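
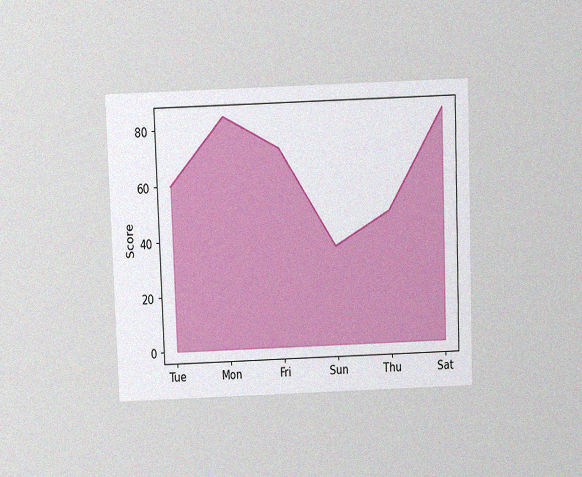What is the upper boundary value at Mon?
The chart is tilted about 2° counter-clockwise and viewed slightly from above, with some photo noise. At Mon the upper boundary is at 84.

84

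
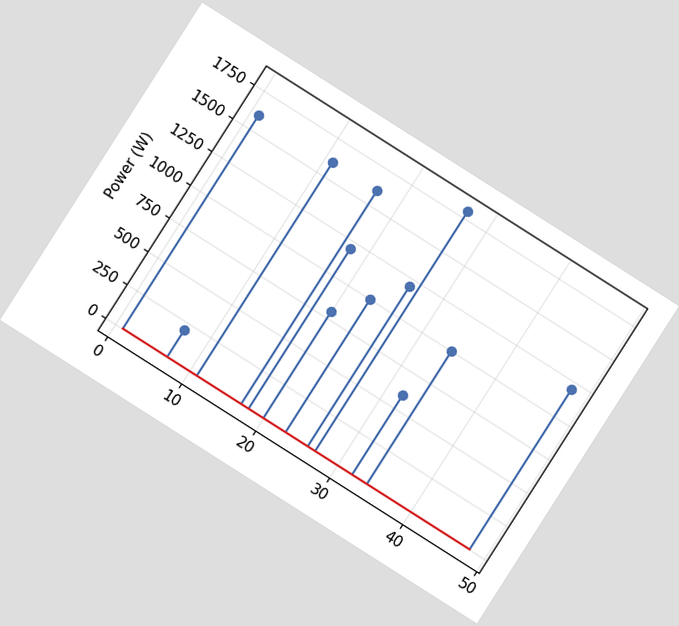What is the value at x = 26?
1200W

The chart is tilted about 32° clockwise. The stem at x=26 reaches 1200W.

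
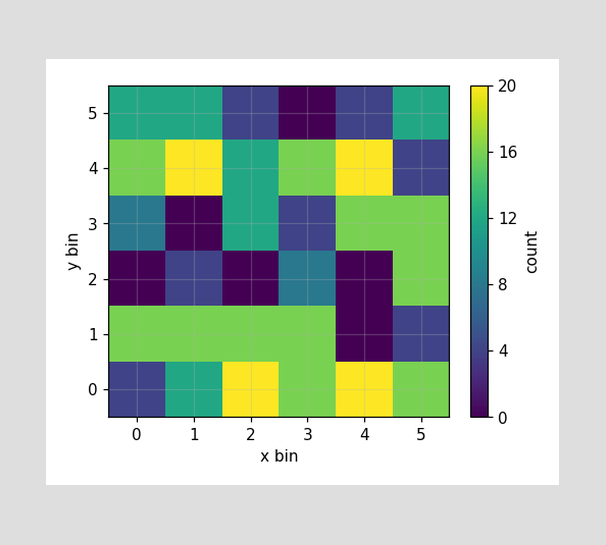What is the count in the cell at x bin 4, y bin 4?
20

Matching the cell (4, 4) against the colorbar gives 20.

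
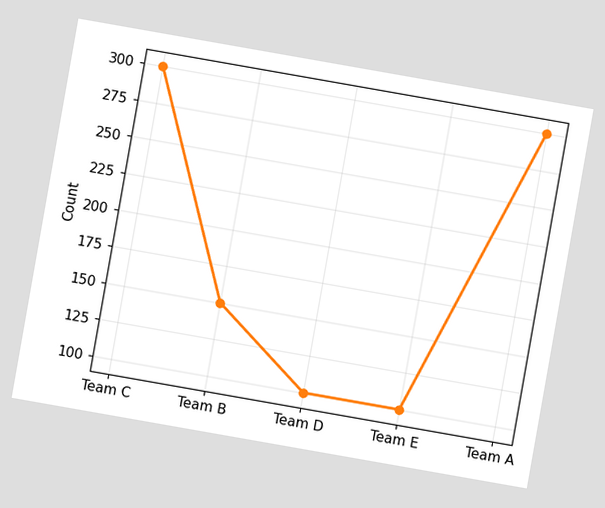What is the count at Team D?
The chart is tilted about 10° clockwise. At Team D, the line is at 100.

100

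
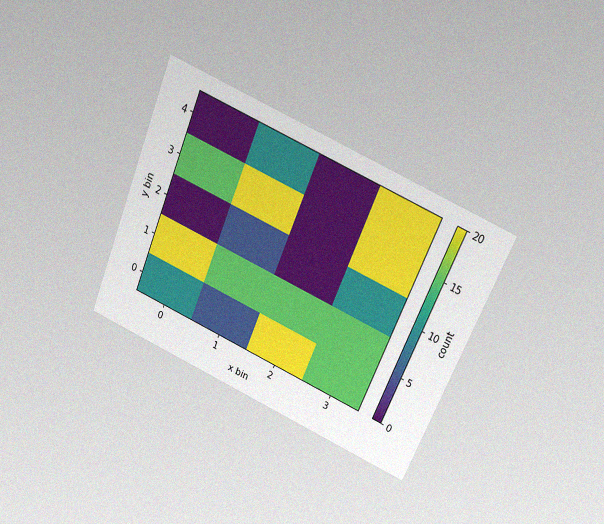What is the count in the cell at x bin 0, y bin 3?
The chart is tilted about 23° clockwise and viewed slightly from above, with some photo noise. Matching the cell (0, 3) against the colorbar gives 15.

15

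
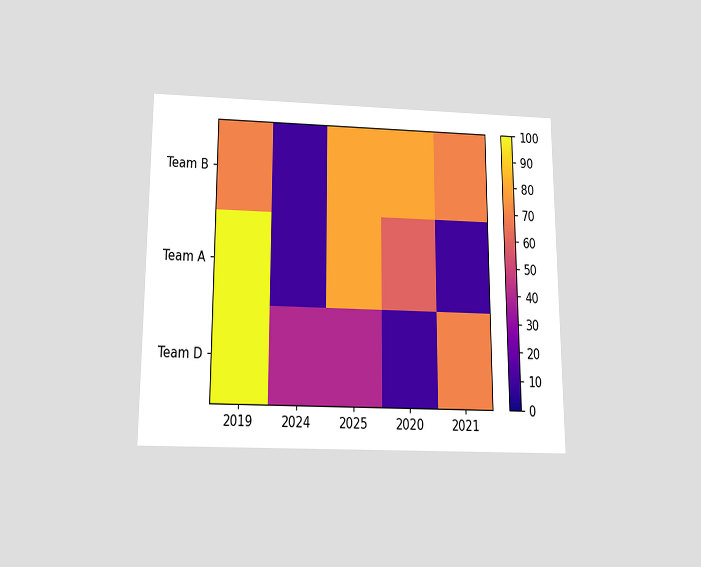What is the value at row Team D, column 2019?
The chart is viewed slightly from below. Matching cell (Team D, 2019) against the colorbar gives 100.

100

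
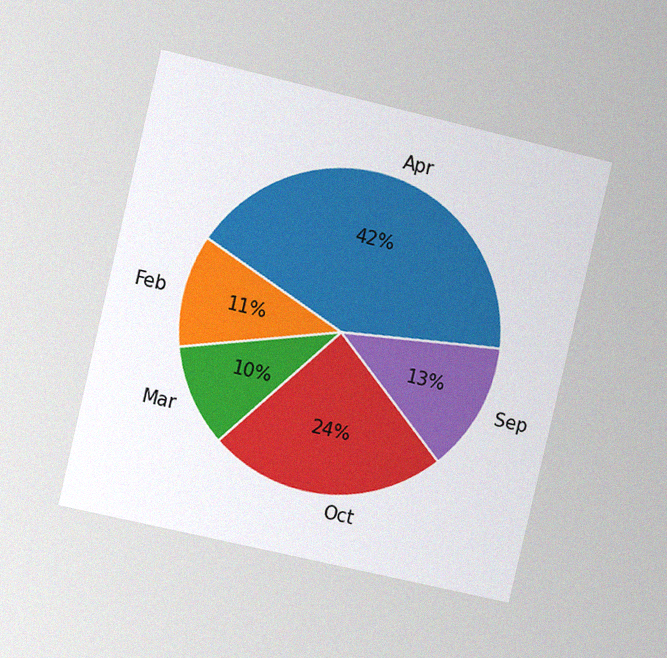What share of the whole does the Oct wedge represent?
The chart is tilted about 13° clockwise and viewed slightly from the left, with some photo noise. The Oct slice takes up 24% of the pie.

24%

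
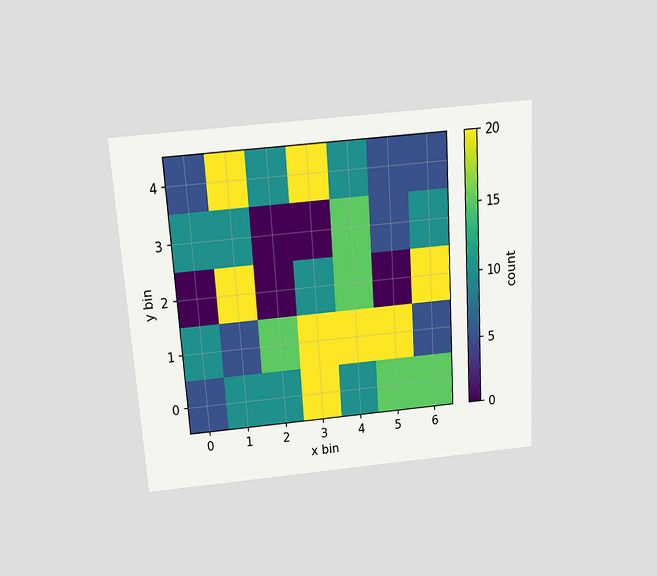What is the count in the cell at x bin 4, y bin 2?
15

The chart is tilted about 4° counter-clockwise and viewed slightly from above. Matching the cell (4, 2) against the colorbar gives 15.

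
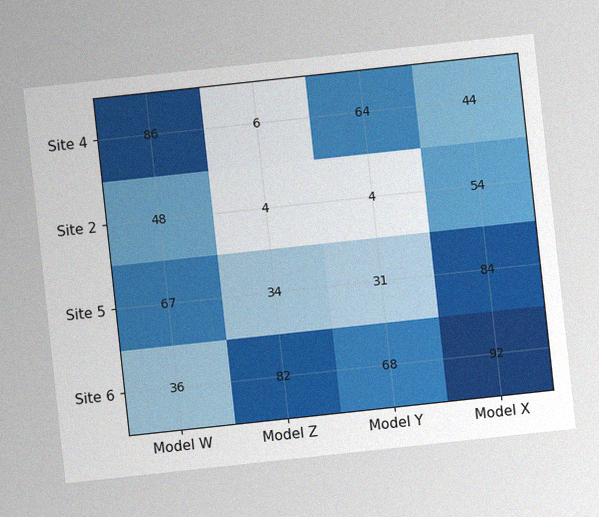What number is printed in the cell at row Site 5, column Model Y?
31

The chart is tilted about 6° counter-clockwise, with some photo noise. The (Site 5, Model Y) cell reads 31.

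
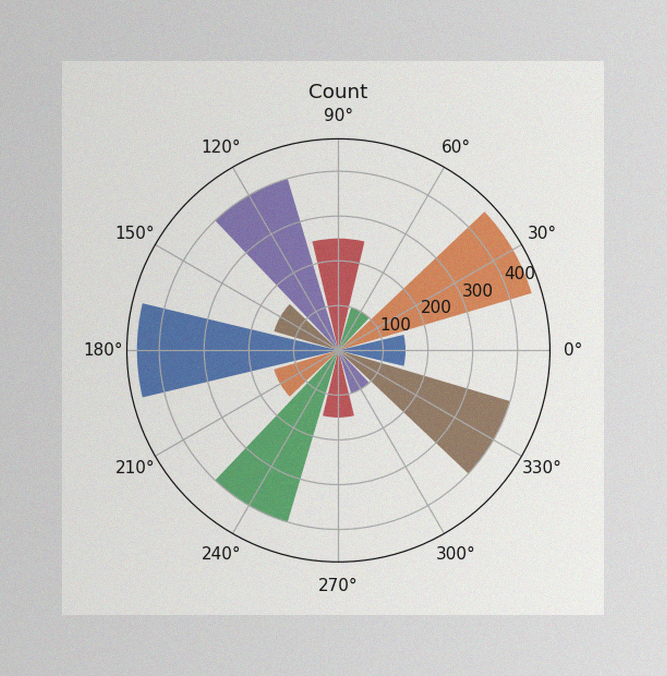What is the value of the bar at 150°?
The image has some photo noise and uneven lighting. The bar at 150° reaches 150 on the radial axis.

150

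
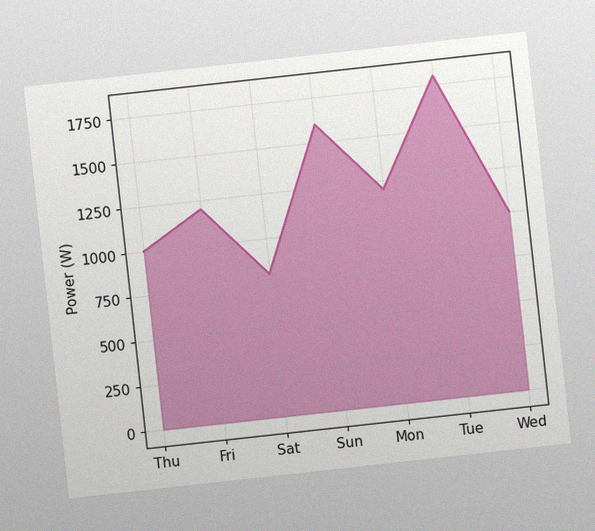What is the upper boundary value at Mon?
1200W

The chart is tilted about 6° counter-clockwise, with some photo noise. At Mon the upper boundary is at 1200W.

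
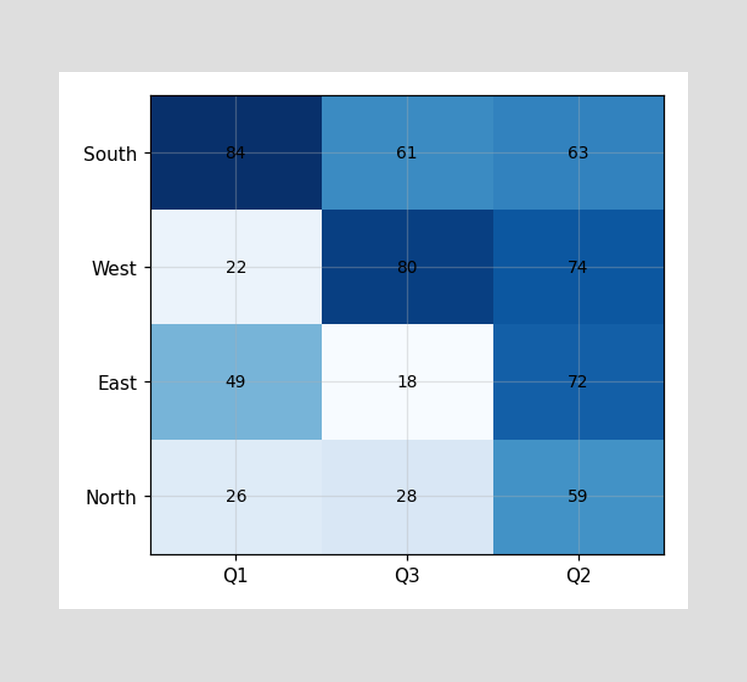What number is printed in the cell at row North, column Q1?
26

The (North, Q1) cell reads 26.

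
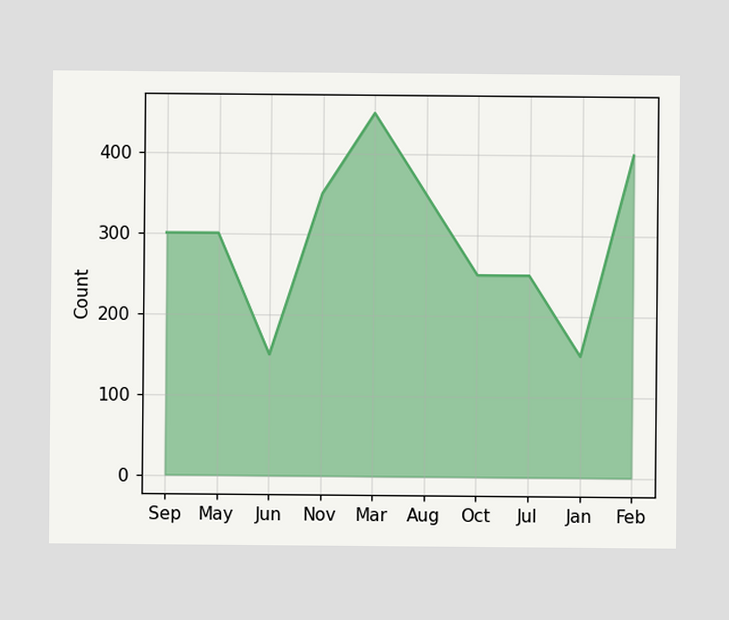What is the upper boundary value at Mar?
450

At Mar the upper boundary is at 450.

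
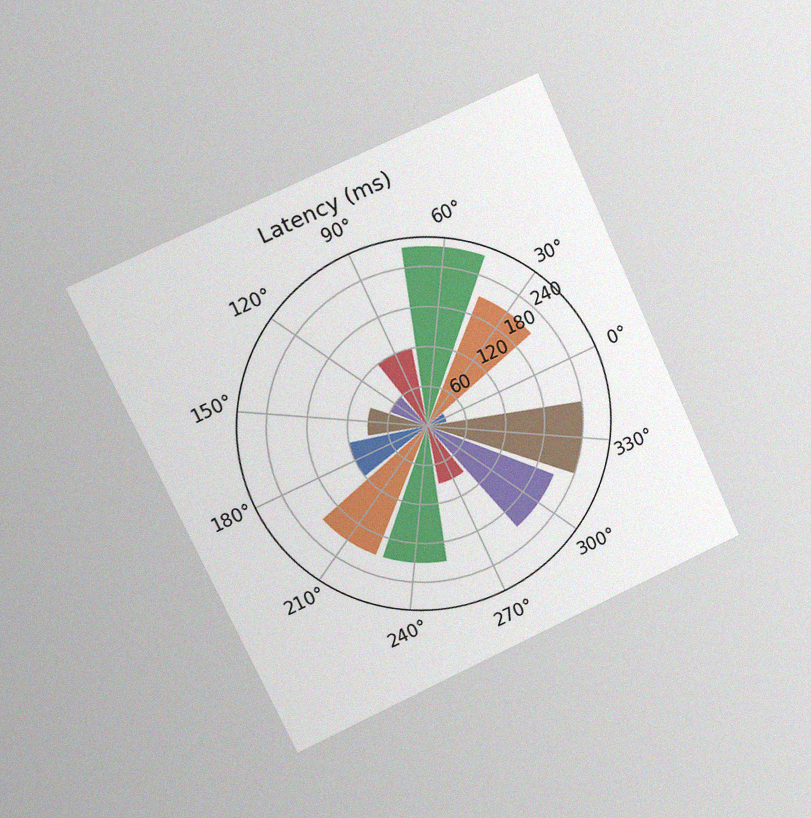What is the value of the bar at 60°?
The chart is tilted about 25° counter-clockwise and viewed at a slight angle, with some photo noise. The bar at 60° reaches 270ms on the radial axis.

270ms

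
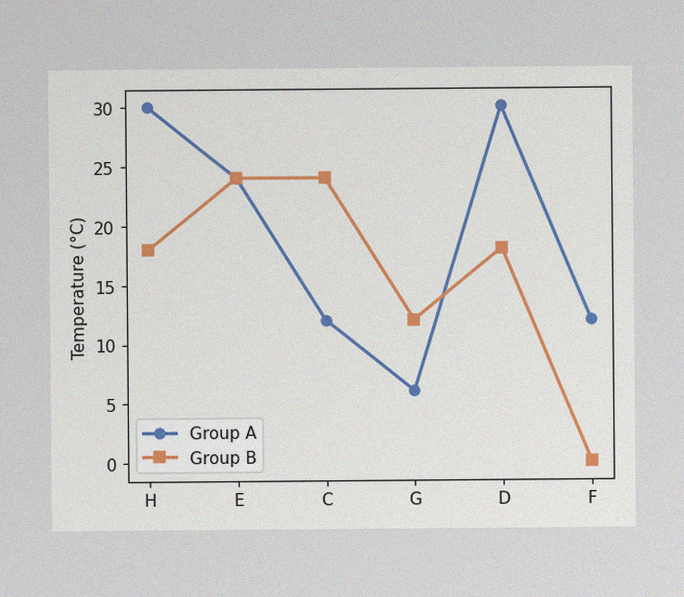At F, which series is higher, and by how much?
Group A, by 12°C

The image has some photo noise and uneven lighting. At F, Group A sits above the other line by 12°C.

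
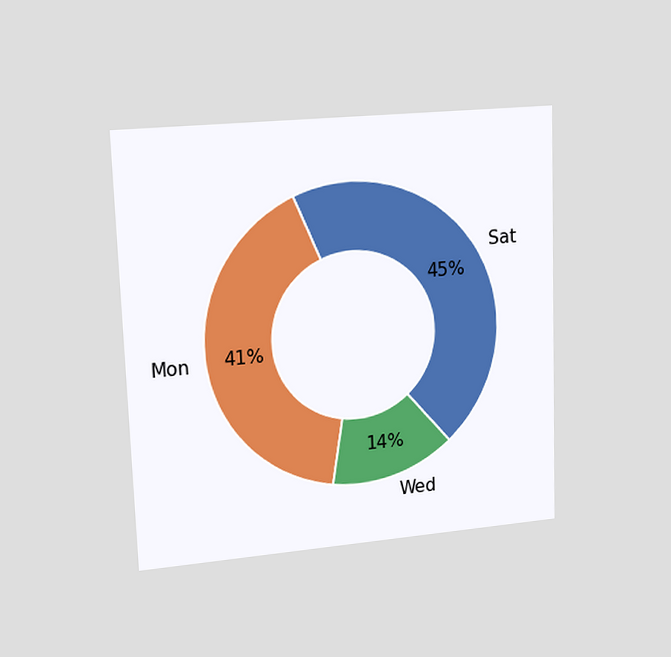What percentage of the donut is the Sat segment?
45%

The chart is tilted about 2° counter-clockwise and viewed slightly from the left. The Sat segment takes up 45% of the ring.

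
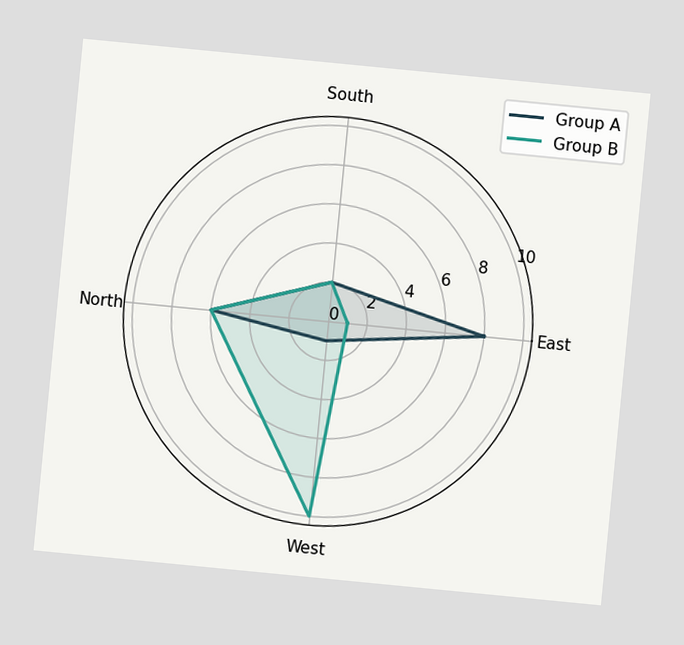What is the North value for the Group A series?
6

The chart is tilted about 6° clockwise. On the North axis, Group A reaches 6.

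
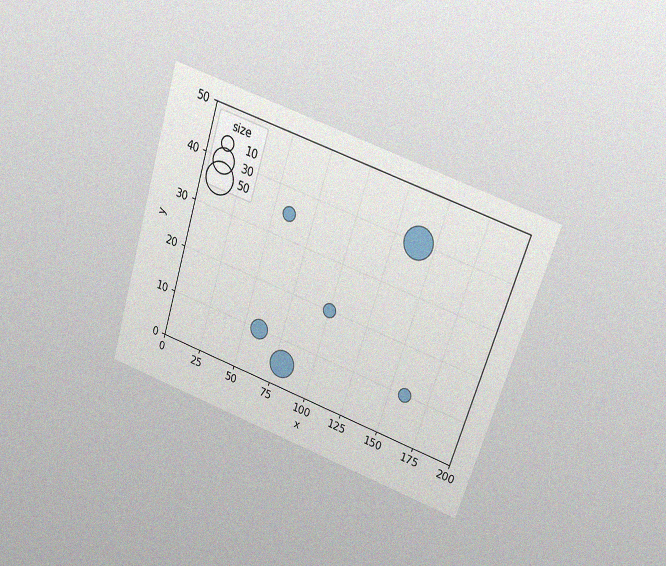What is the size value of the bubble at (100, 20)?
10

The chart is tilted about 18° clockwise and viewed slightly from above, with some photo noise. Matching the bubble at (100, 20) against the size legend gives 10.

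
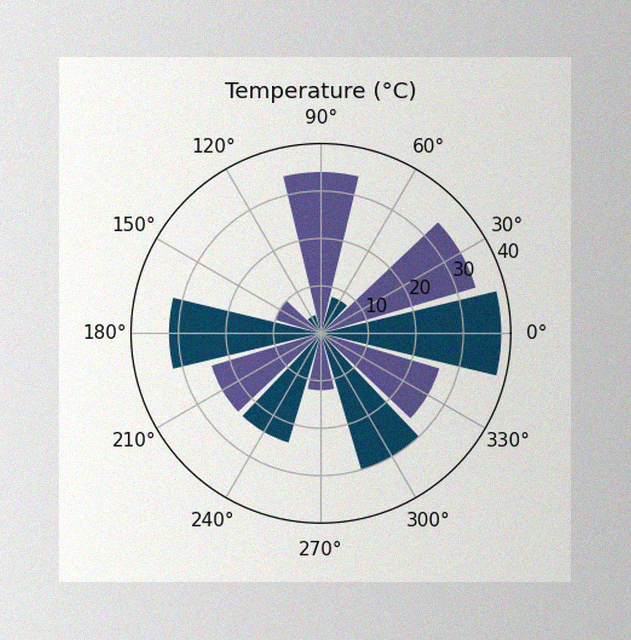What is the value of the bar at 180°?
32°C

The image has some photo noise and uneven lighting. The bar at 180° reaches 32°C on the radial axis.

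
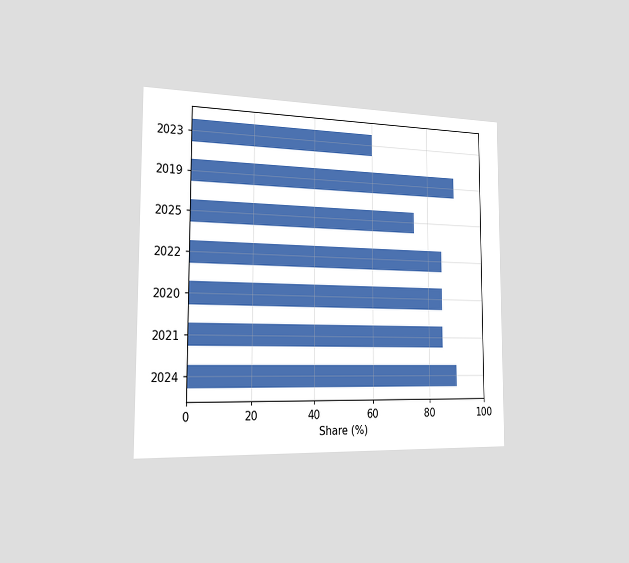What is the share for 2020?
85%

The chart is viewed slightly from the left. Reading along the chart's x-axis, the 2020 bar reaches 85%.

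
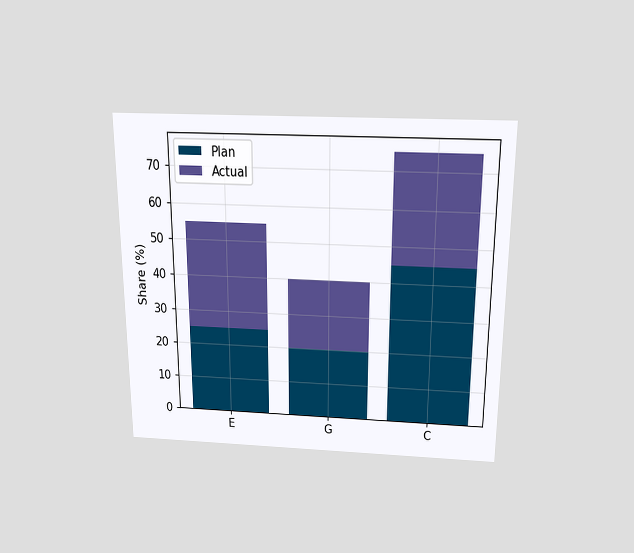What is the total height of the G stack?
The chart is viewed slightly from above. The G stack's top reaches 40% on the y-axis.

40%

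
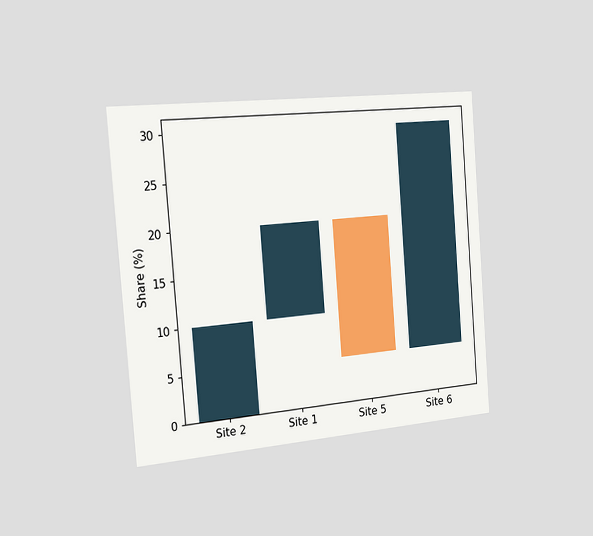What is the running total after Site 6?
30%

The chart is tilted about 4° counter-clockwise and viewed slightly from the left. After Site 6 the running total reaches 30%.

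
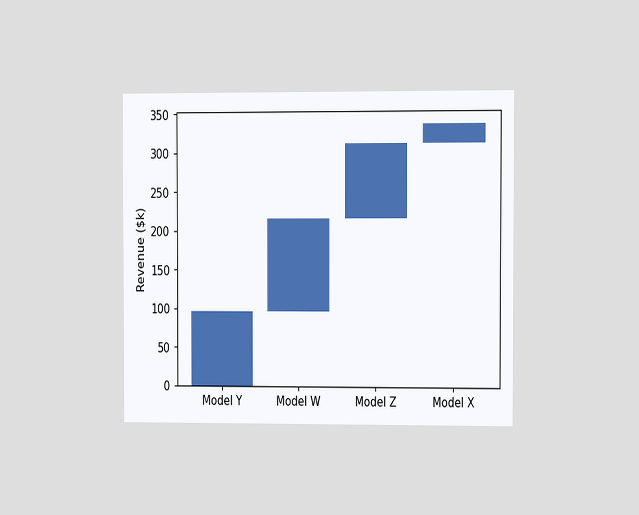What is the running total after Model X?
$336k

The chart is viewed at a slight angle. After Model X the running total reaches $336k.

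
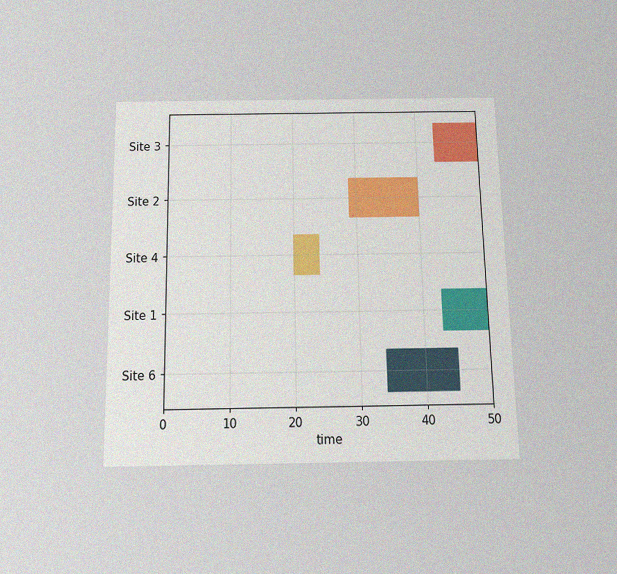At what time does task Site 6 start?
34

The chart is viewed slightly from below, with some photo noise. The Site 6 bar begins at t=34.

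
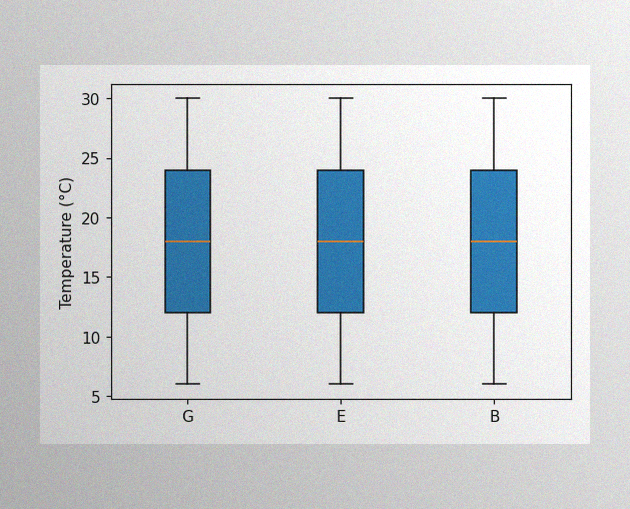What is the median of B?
The image has some photo noise and uneven lighting. The median line in the B box sits at 18°C.

18°C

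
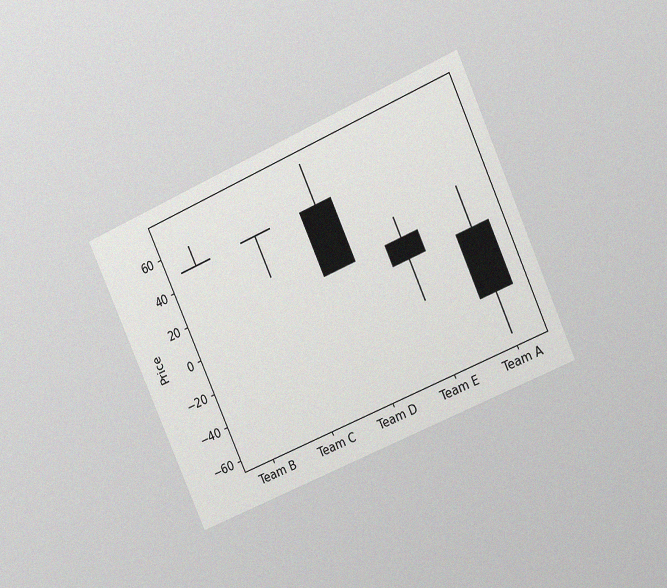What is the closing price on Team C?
The chart is tilted about 24° counter-clockwise and viewed slightly from the right, with some photo noise. The Team C candle closes at 48.

48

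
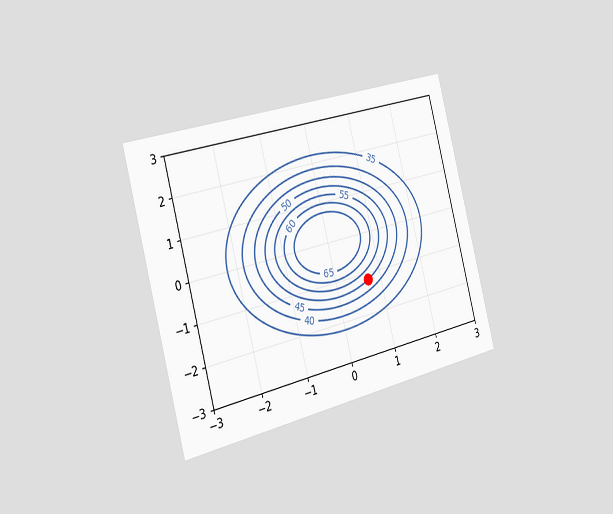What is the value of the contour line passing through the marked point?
50

The chart is tilted about 15° counter-clockwise and viewed slightly from the left. The marked point sits on the contour labelled 50.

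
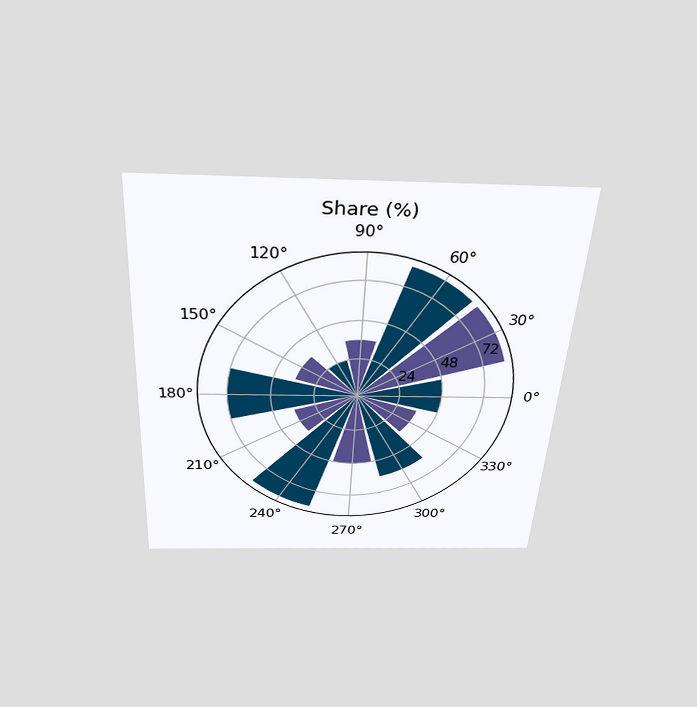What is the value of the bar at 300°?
60%

The chart is tilted about 3° clockwise and viewed slightly from above. The bar at 300° reaches 60% on the radial axis.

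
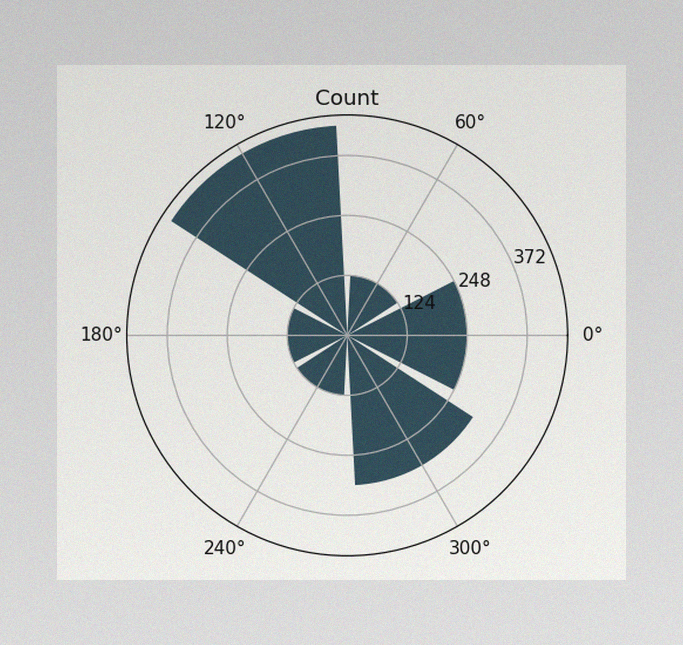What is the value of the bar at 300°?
310

The image has some photo noise and uneven lighting. The bar at 300° reaches 310 on the radial axis.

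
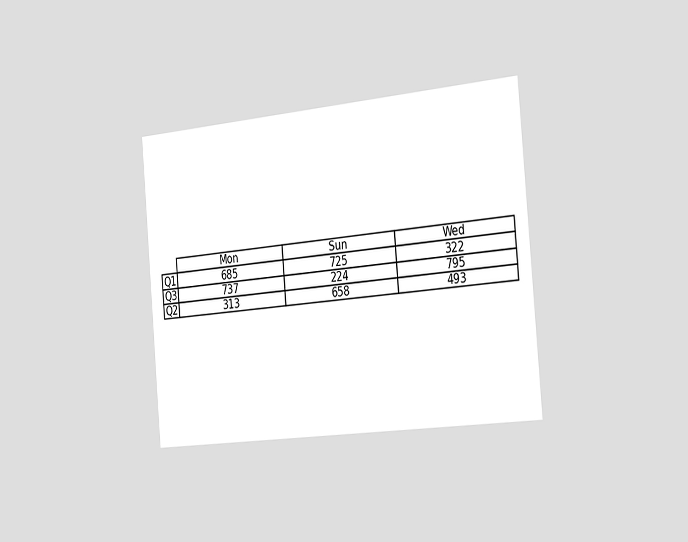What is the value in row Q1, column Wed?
The chart is tilted about 5° counter-clockwise and viewed slightly from the right. The (Q1, Wed) cell reads 322.

322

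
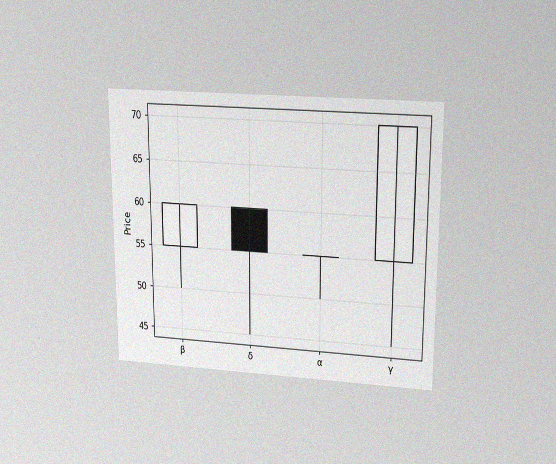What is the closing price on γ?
70

The chart is viewed slightly from above, with some photo noise. The γ candle closes at 70.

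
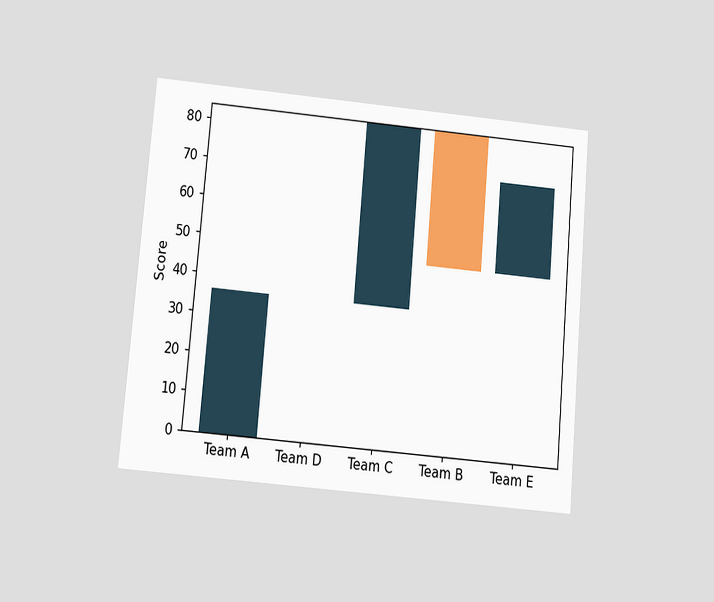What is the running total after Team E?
72

The chart is tilted about 5° clockwise and viewed slightly from below. After Team E the running total reaches 72.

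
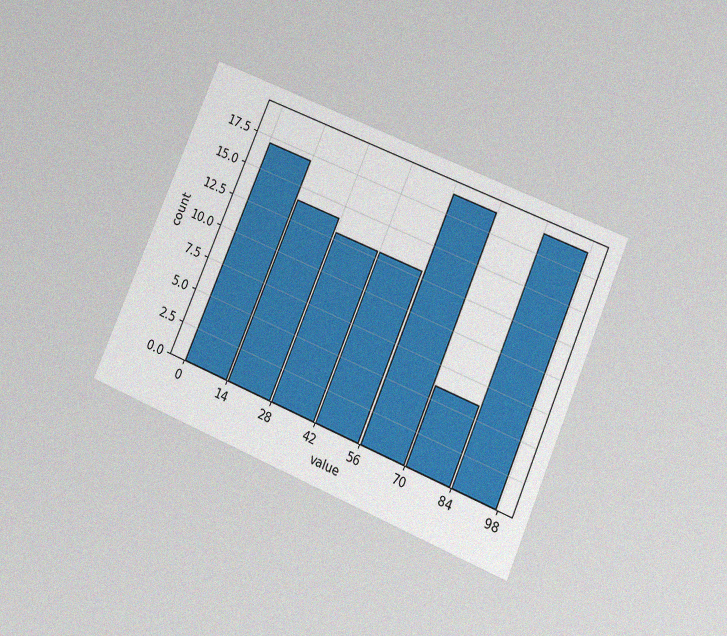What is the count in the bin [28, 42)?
13

The chart is tilted about 23° clockwise and viewed slightly from below, with some photo noise. The [28, 42) bin has height 13.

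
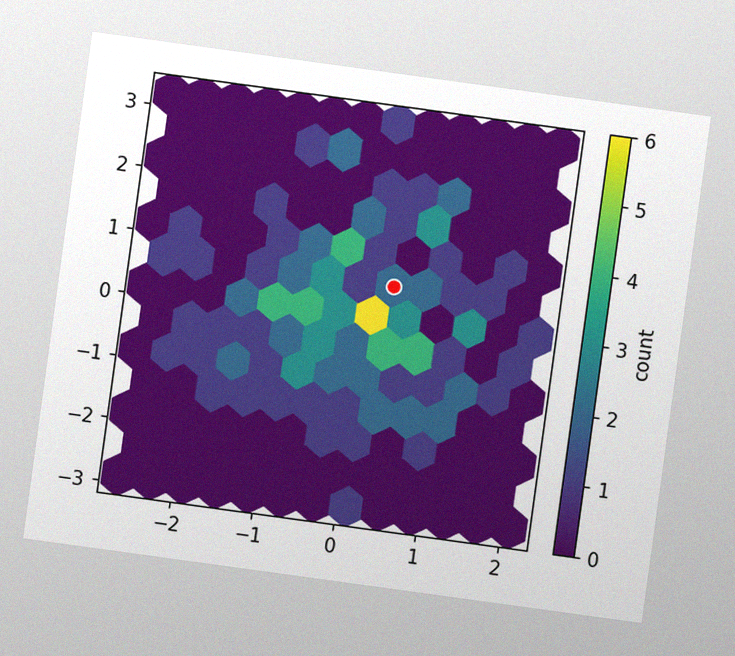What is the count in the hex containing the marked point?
The chart is tilted about 8° clockwise, with some photo noise. The marked hex reads 2 on the colorbar.

2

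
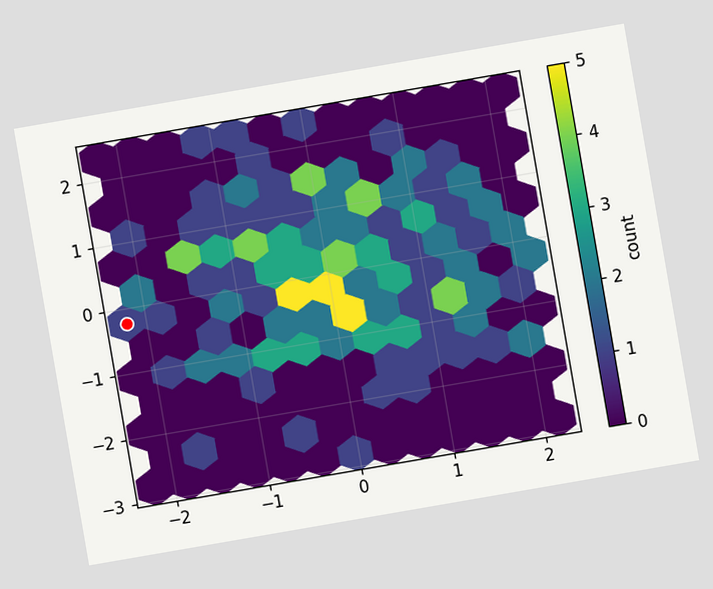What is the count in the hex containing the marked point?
1

The chart is tilted about 10° counter-clockwise. The marked hex reads 1 on the colorbar.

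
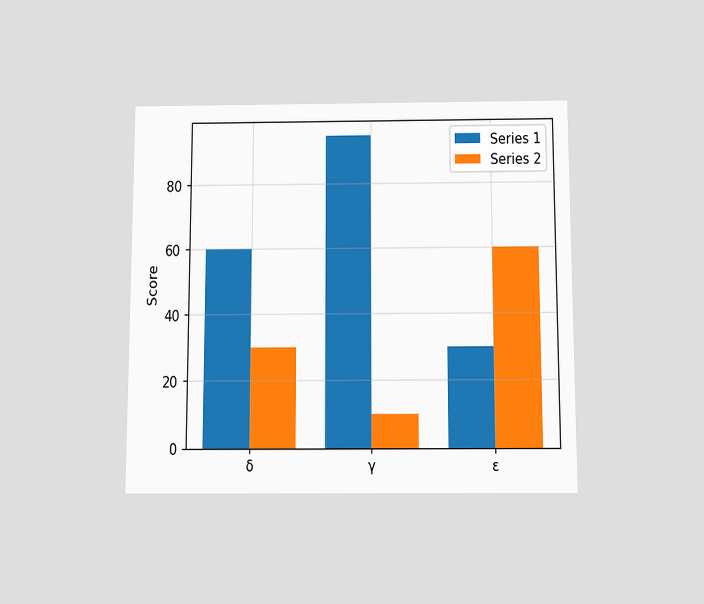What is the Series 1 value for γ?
95

The chart is viewed slightly from below. The Series 1 bar at γ reaches 95 on the y-axis.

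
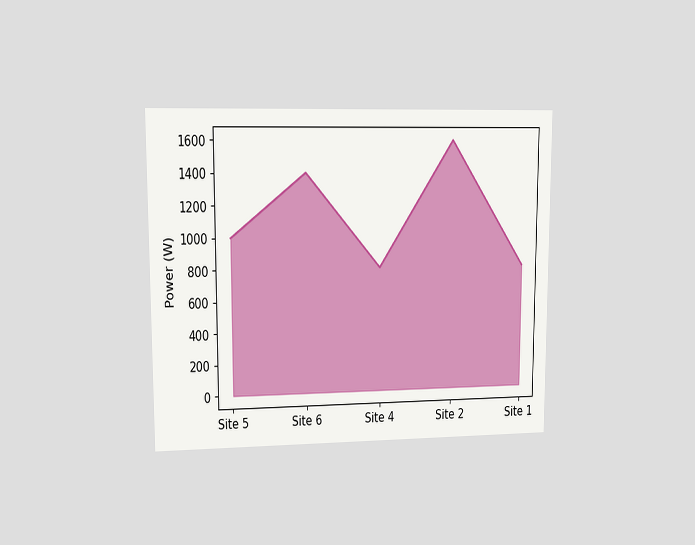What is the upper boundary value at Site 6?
1400W

The chart is viewed at a slight angle. At Site 6 the upper boundary is at 1400W.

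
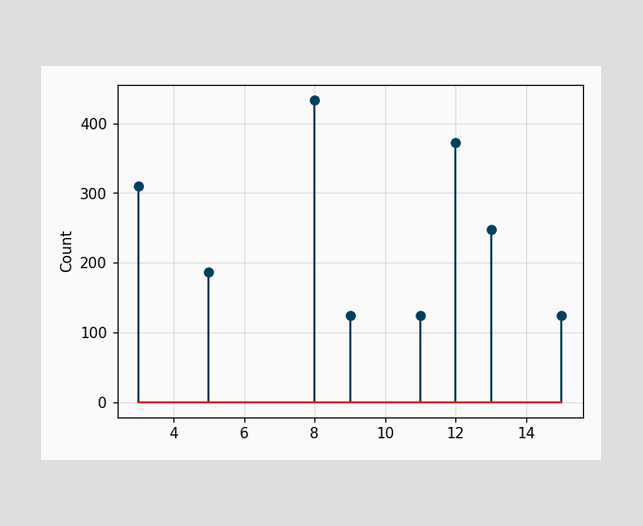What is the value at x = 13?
The stem at x=13 reaches 248.

248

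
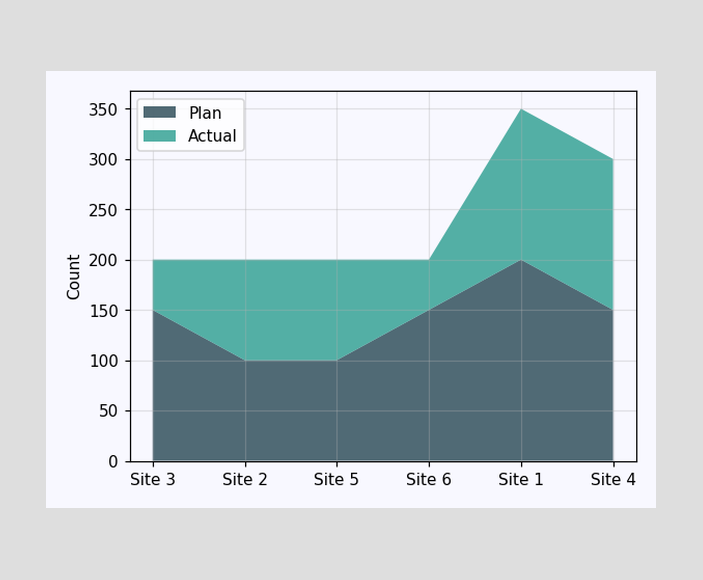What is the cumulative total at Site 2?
The stacked total at Site 2 reaches 200.

200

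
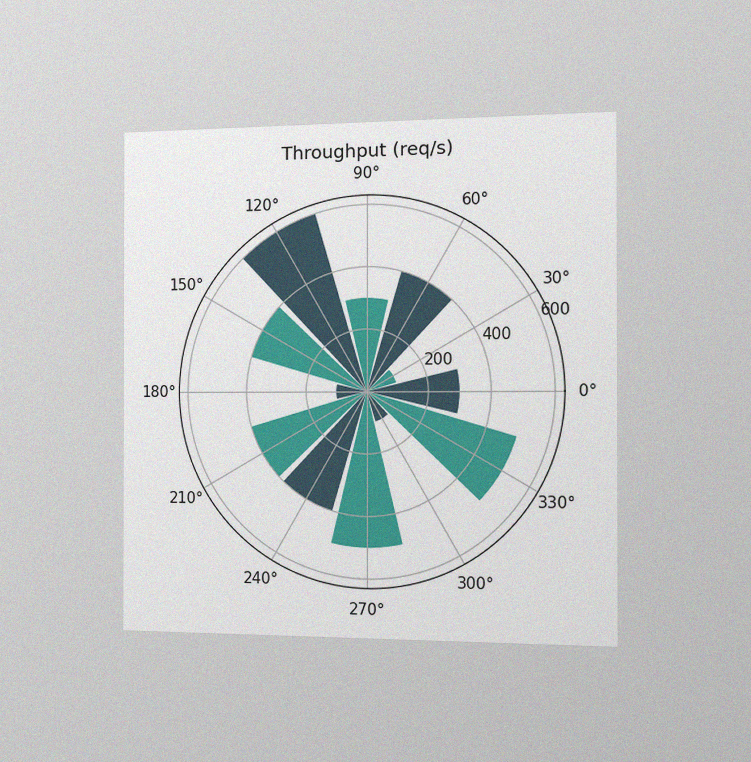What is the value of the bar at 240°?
The chart is viewed slightly from the right, with some photo noise. The bar at 240° reaches 400req/s on the radial axis.

400req/s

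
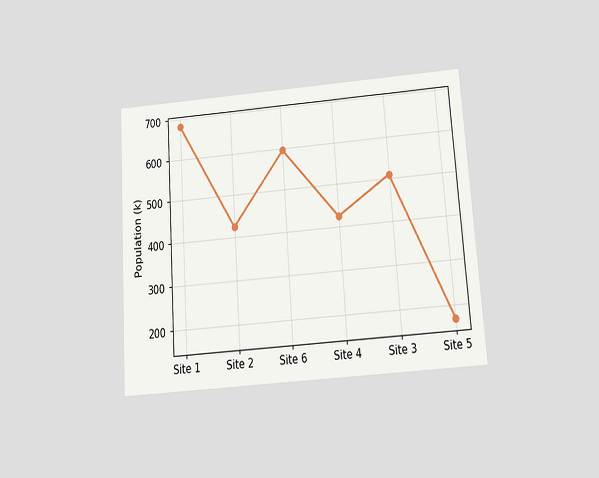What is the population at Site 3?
The chart is tilted about 4° counter-clockwise and viewed slightly from below. At Site 3, the line is at 510k.

510k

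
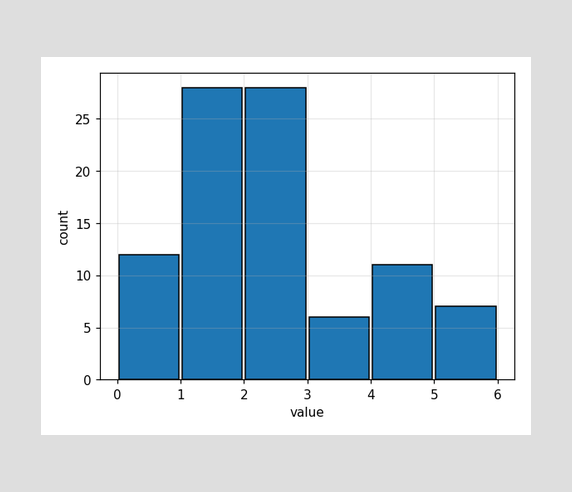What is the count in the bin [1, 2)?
28

The [1, 2) bin has height 28.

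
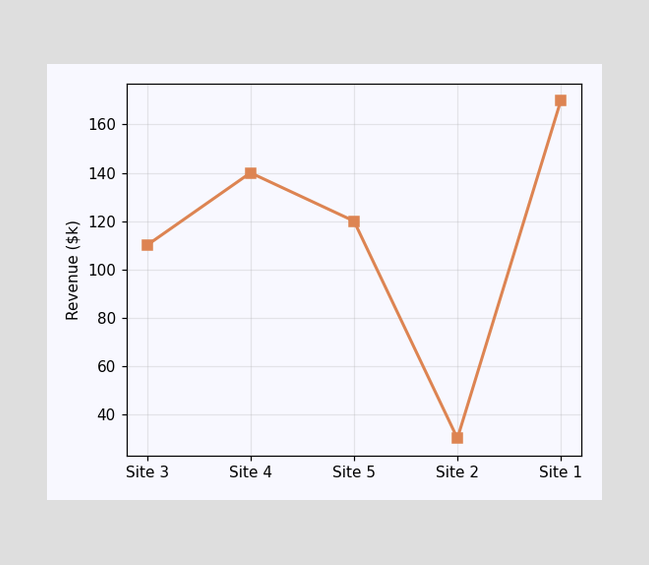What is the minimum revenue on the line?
$30k

The lowest point is at Site 2, and reading across to the y-axis gives $30k.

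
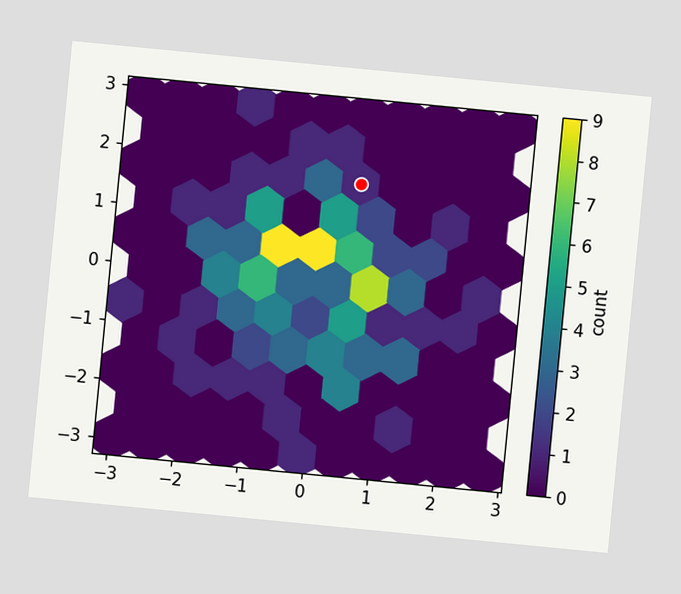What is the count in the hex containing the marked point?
The chart is tilted about 6° clockwise. The marked hex reads 1 on the colorbar.

1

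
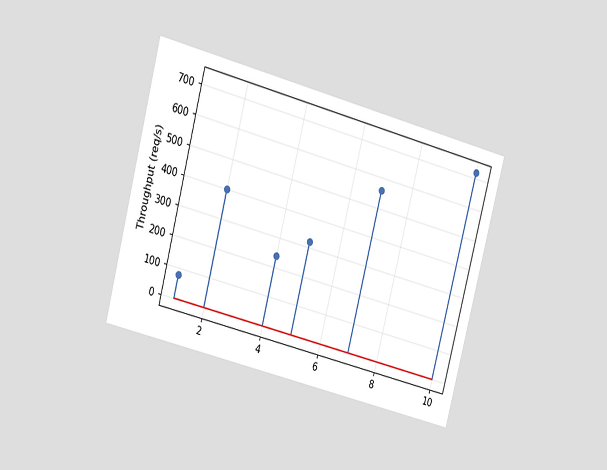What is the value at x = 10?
720req/s

The chart is tilted about 15° clockwise and viewed at a slight angle. The stem at x=10 reaches 720req/s.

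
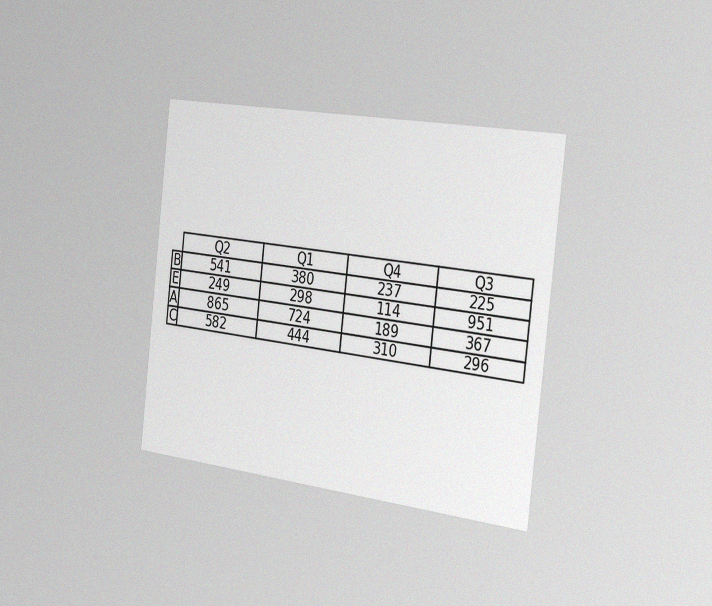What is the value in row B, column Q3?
The chart is tilted about 7° clockwise and viewed slightly from the right, with some photo noise. The (B, Q3) cell reads 225.

225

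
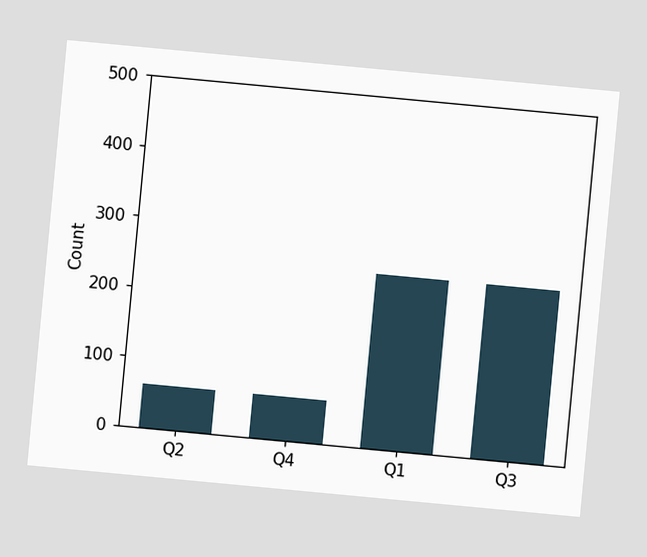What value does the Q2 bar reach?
62

The chart is tilted about 5° clockwise. Reading along the chart's y-axis, the Q2 bar reaches 62.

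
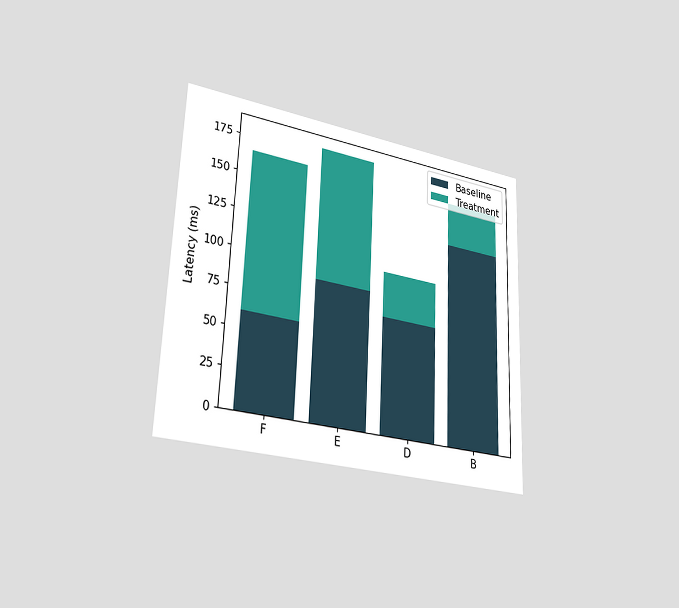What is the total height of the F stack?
The chart is tilted about 2° clockwise and viewed slightly from the left. The F stack's top reaches 165ms on the y-axis.

165ms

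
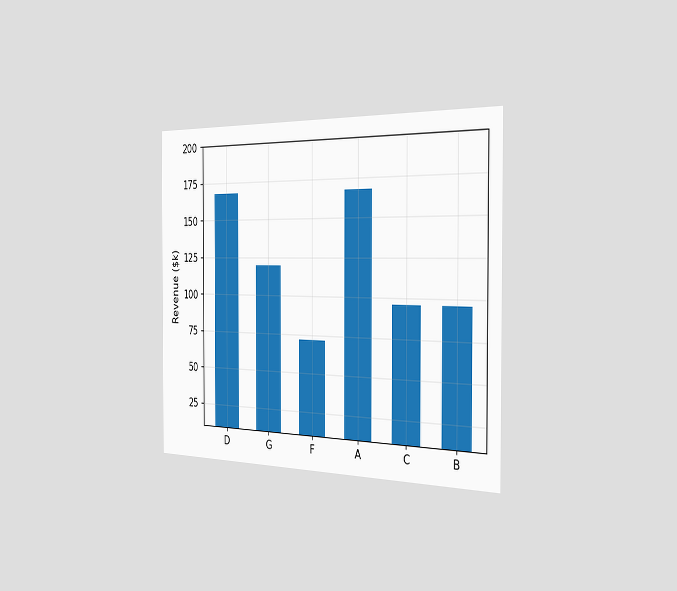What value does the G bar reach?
The chart is viewed slightly from the right. Reading along the chart's y-axis, the G bar reaches $120k.

$120k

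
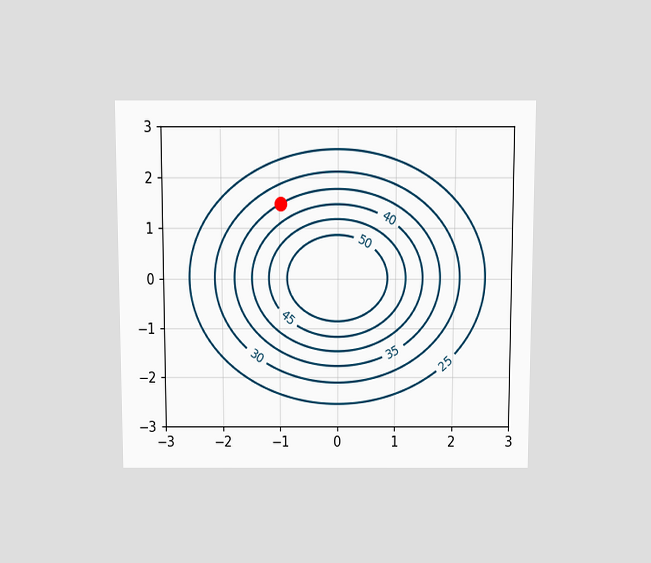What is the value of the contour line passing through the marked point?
35

The chart is viewed slightly from above. The marked point sits on the contour labelled 35.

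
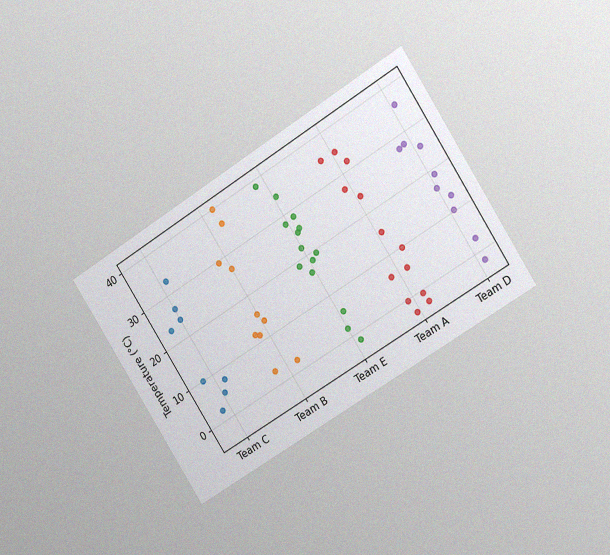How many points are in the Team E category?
14

The chart is tilted about 33° counter-clockwise and viewed slightly from the right, with some photo noise. Counting the markers in the Team E column gives 14.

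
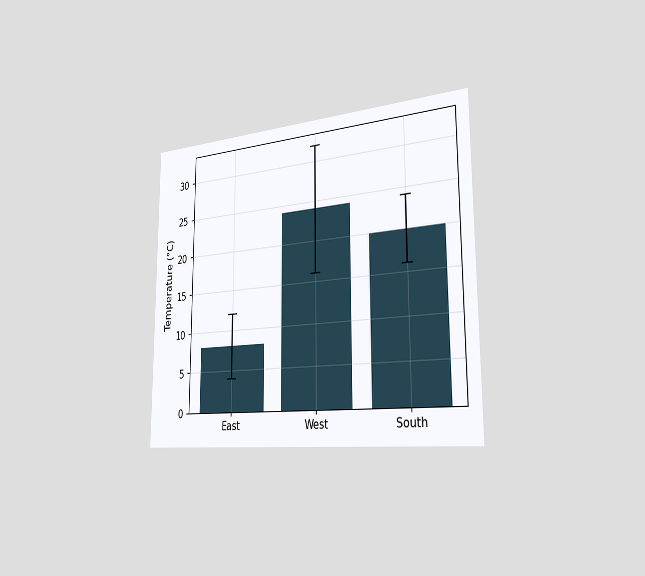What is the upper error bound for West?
32°C

The chart is viewed slightly from the right. The West bar's upper whisker reaches 32°C.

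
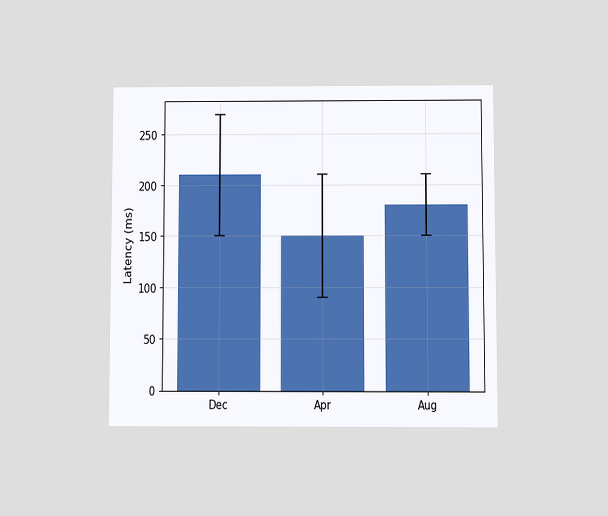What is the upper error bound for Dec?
270ms

The chart is viewed at a slight angle. The Dec bar's upper whisker reaches 270ms.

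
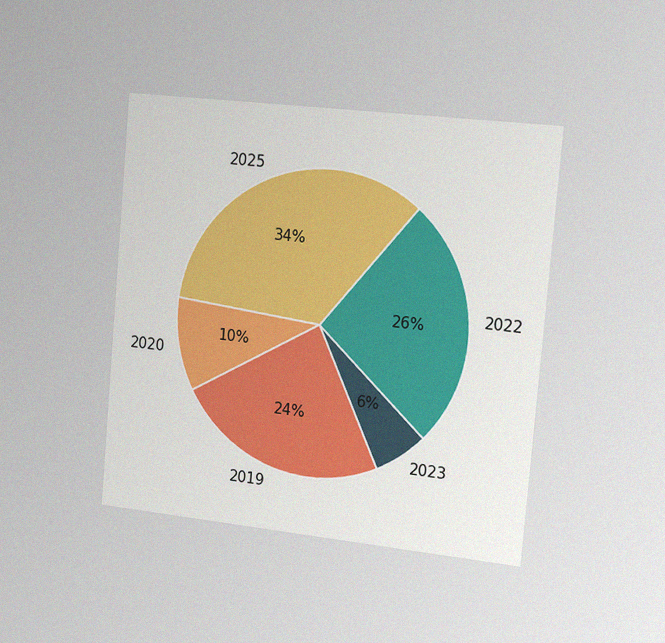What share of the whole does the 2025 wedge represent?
34%

The chart is tilted about 5° clockwise and viewed slightly from the right, with some photo noise. The 2025 slice takes up 34% of the pie.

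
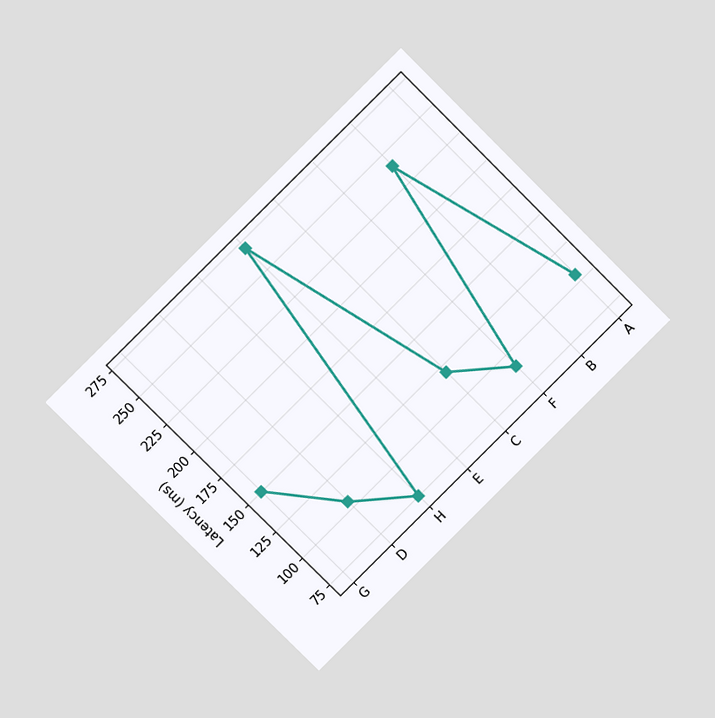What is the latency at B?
The chart is tilted about 45° counter-clockwise and viewed at a slight angle. At B, the line is at 240ms.

240ms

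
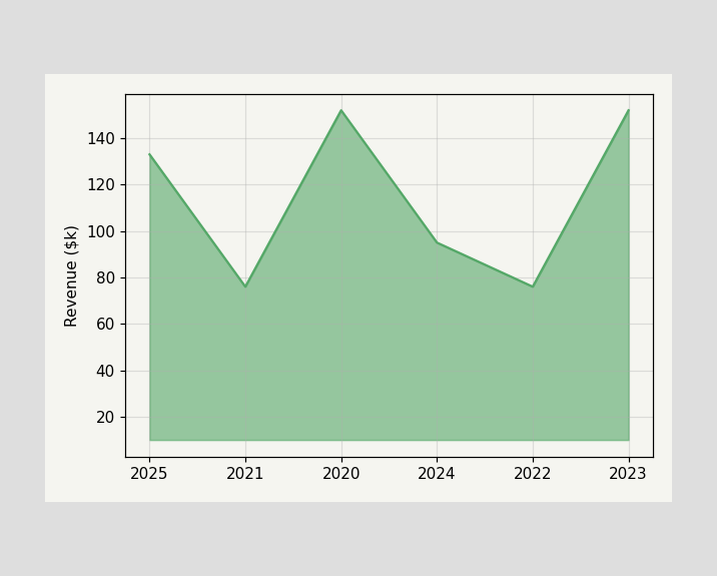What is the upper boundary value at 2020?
$152k

At 2020 the upper boundary is at $152k.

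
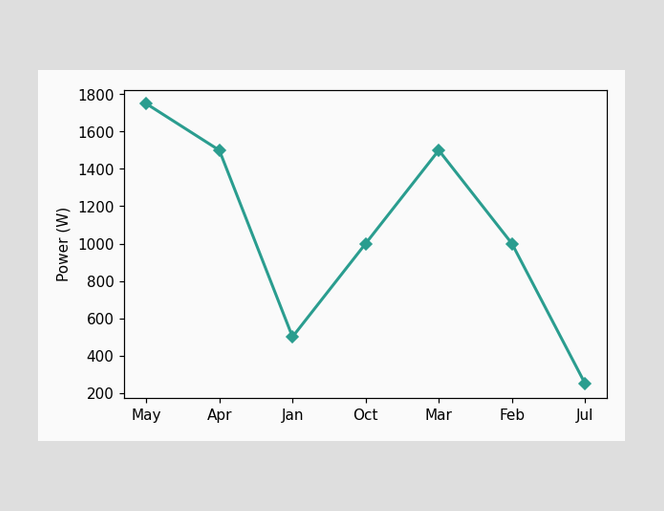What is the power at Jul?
At Jul, the line is at 250W.

250W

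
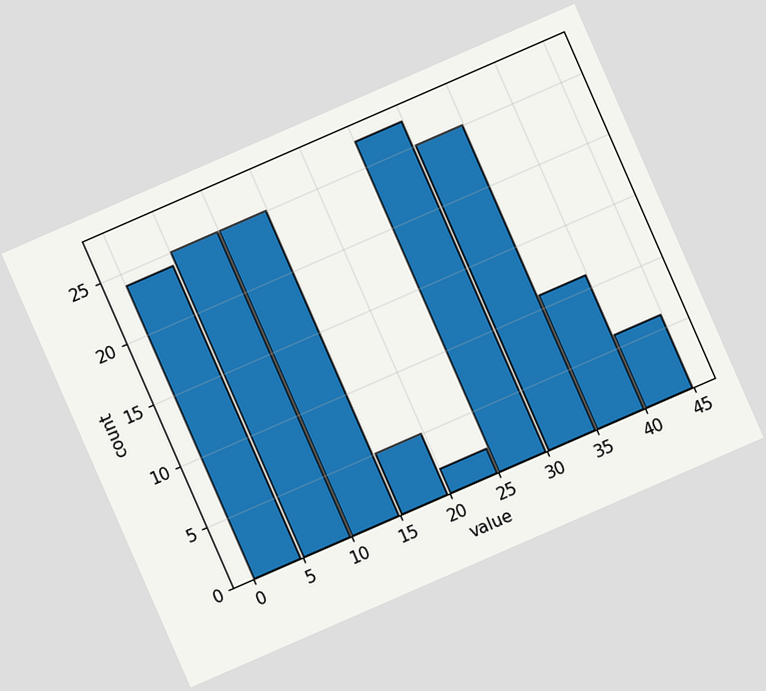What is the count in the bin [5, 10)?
The chart is tilted about 24° counter-clockwise. The [5, 10) bin has height 25.

25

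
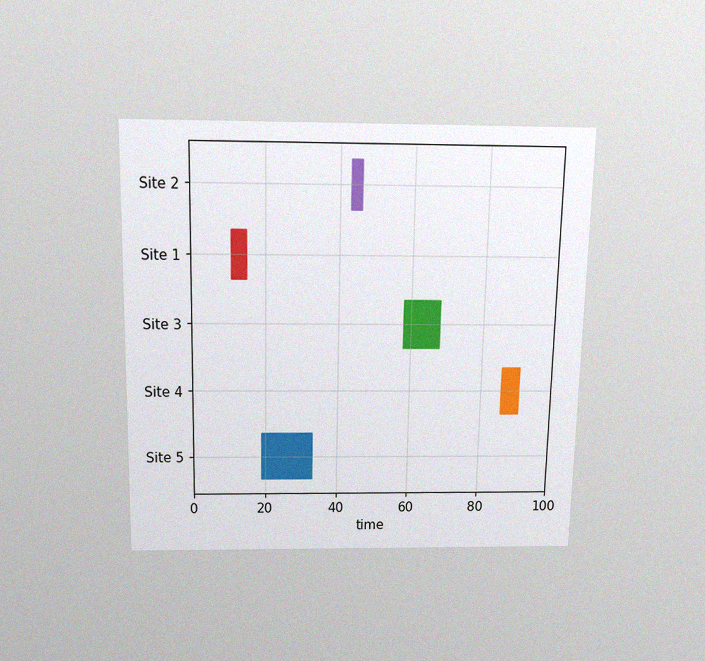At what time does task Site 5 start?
19

The chart is viewed slightly from above, with some photo noise. The Site 5 bar begins at t=19.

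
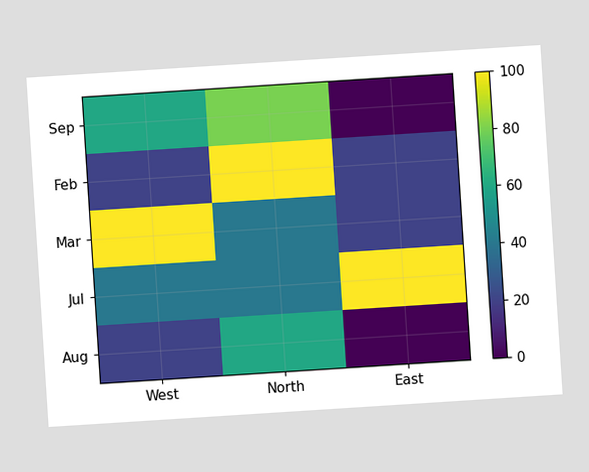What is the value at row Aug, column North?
The chart is tilted about 4° counter-clockwise. Matching cell (Aug, North) against the colorbar gives 60.

60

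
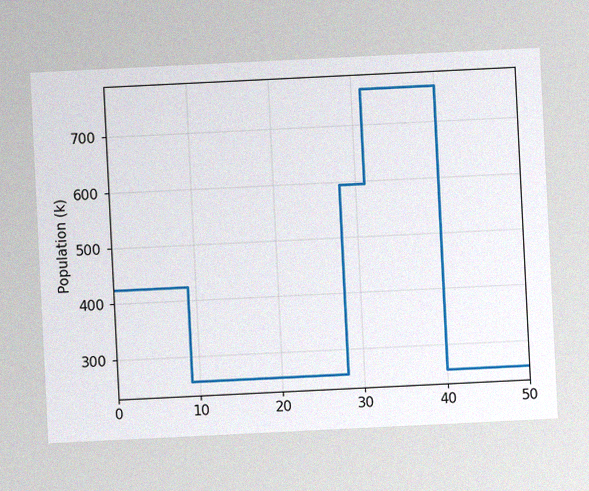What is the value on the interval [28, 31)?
595k

The chart is tilted about 3° counter-clockwise, with some photo noise. On [28, 31) the step sits at 595k.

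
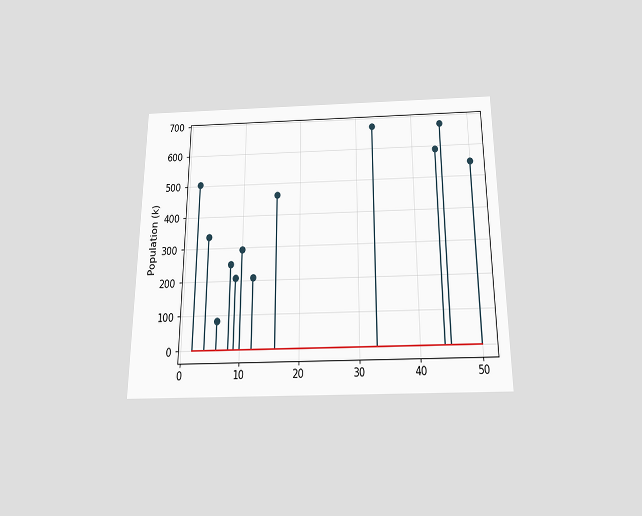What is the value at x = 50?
546k

The chart is viewed slightly from below. The stem at x=50 reaches 546k.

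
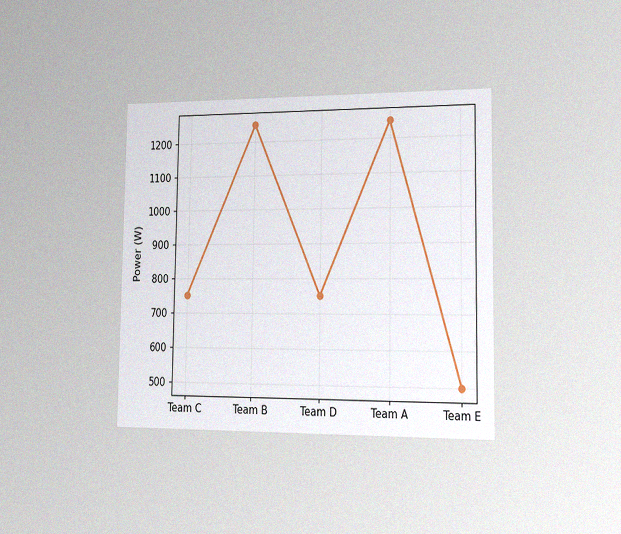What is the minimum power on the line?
500W

The chart is viewed slightly from the right, with some photo noise. The lowest point is at Team E, and reading across to the y-axis gives 500W.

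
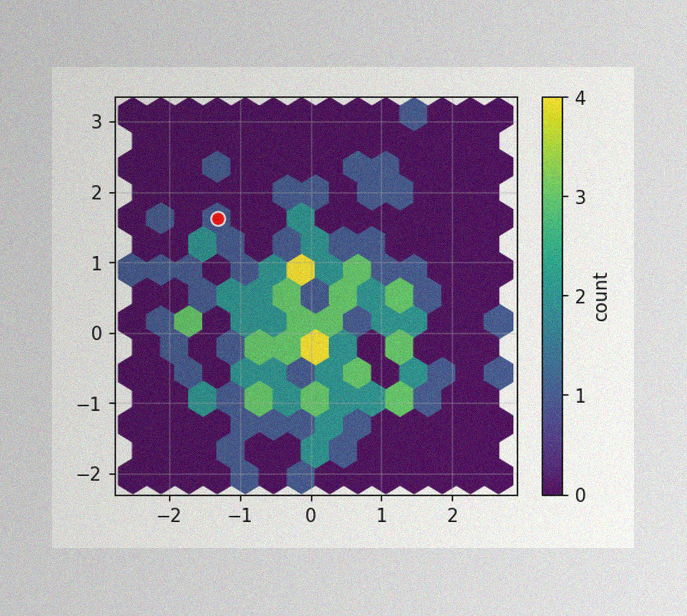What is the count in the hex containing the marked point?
The image has some photo noise and uneven lighting. The marked hex reads 1 on the colorbar.

1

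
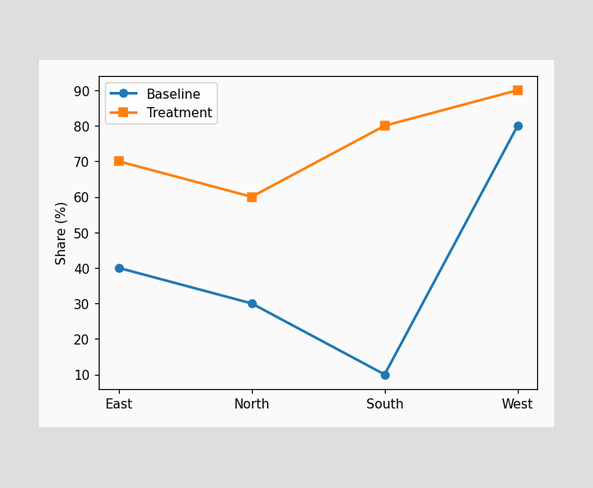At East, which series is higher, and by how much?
Treatment, by 30%

At East, Treatment sits above the other line by 30%.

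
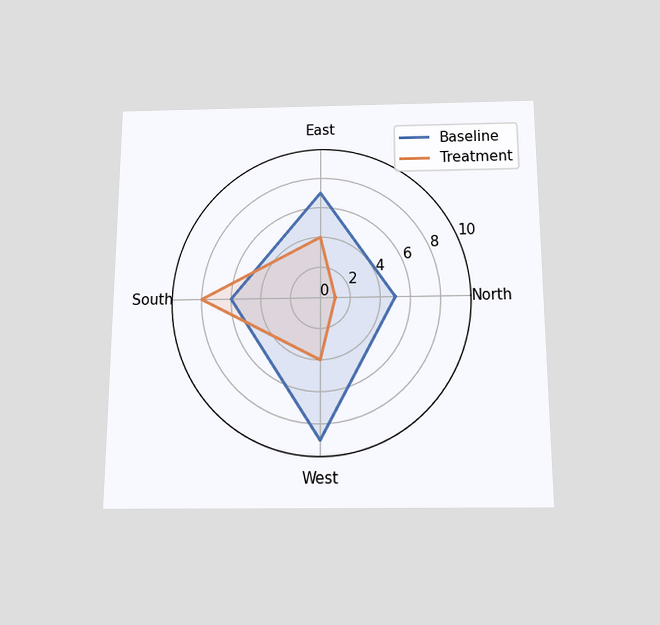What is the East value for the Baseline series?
7

The chart is viewed slightly from below. On the East axis, Baseline reaches 7.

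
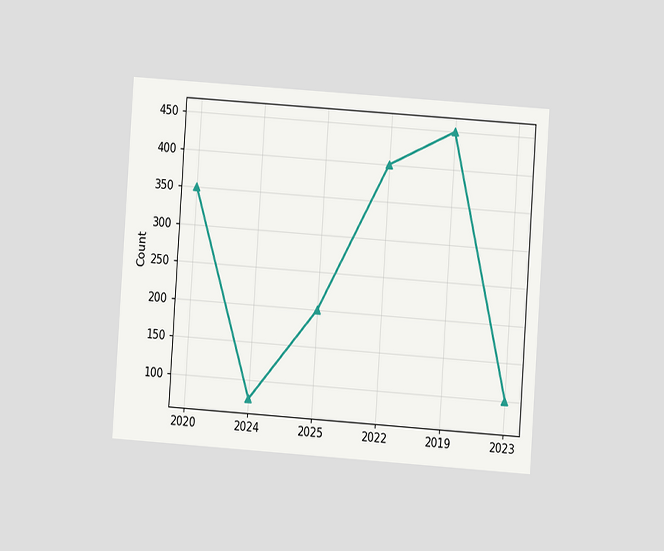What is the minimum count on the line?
The chart is tilted about 4° clockwise and viewed at a slight angle. The lowest point is at 2024, and reading across to the y-axis gives 75.

75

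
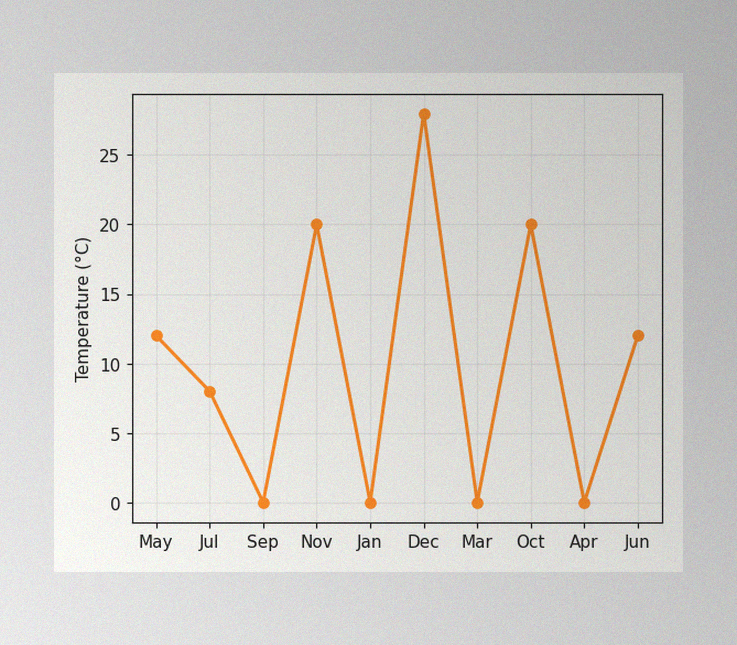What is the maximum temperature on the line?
The image has some photo noise and uneven lighting. The highest point is at Dec, and reading across to the y-axis gives 28°C.

28°C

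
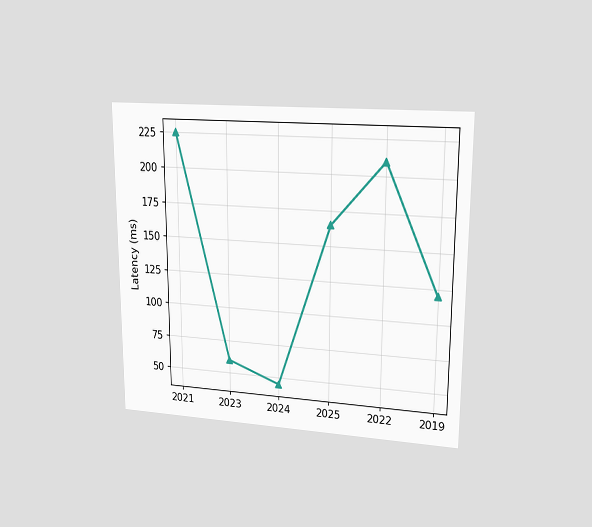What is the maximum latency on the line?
The chart is viewed at a slight angle. The highest point is at 2021, and reading across to the y-axis gives 225ms.

225ms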